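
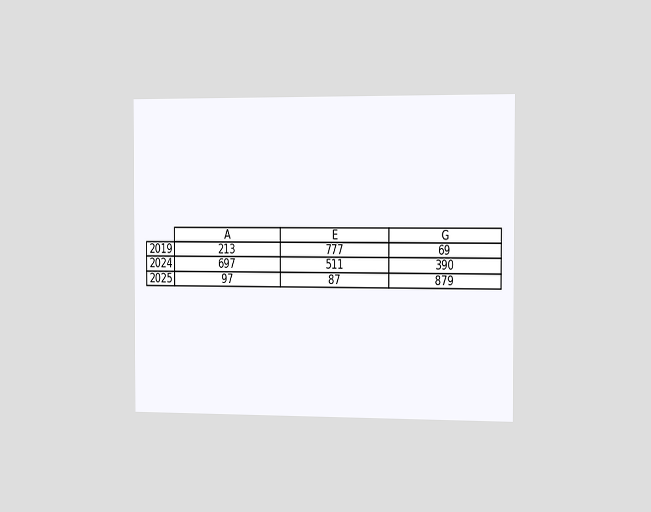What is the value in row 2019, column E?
The chart is viewed slightly from the right. The (2019, E) cell reads 777.

777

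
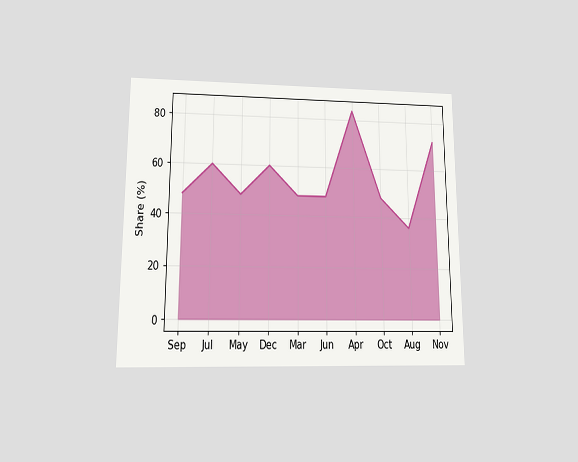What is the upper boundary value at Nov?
72%

The chart is viewed at a slight angle. At Nov the upper boundary is at 72%.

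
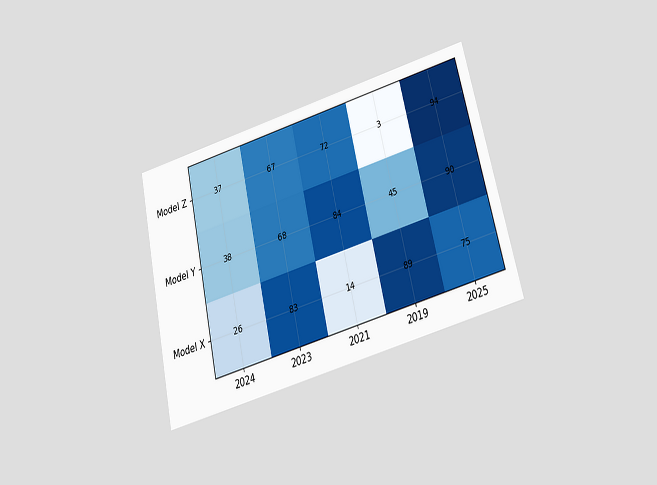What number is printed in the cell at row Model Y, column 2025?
The chart is tilted about 13° counter-clockwise and viewed slightly from below. The (Model Y, 2025) cell reads 90.

90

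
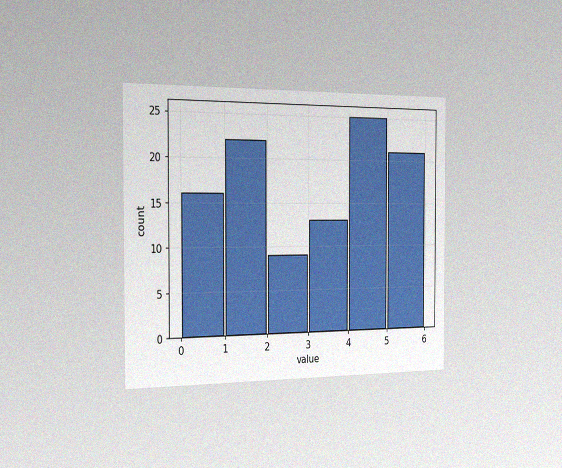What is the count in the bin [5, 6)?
The chart is viewed slightly from the left, with some photo noise. The [5, 6) bin has height 21.

21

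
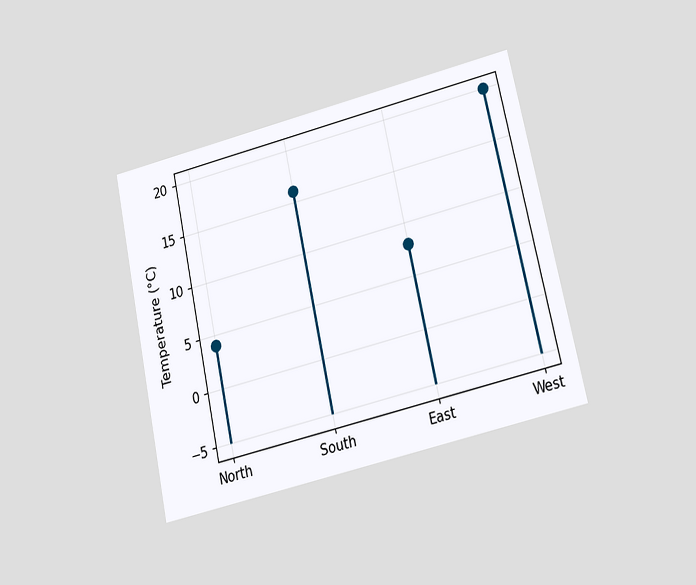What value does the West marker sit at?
The chart is tilted about 12° counter-clockwise and viewed slightly from below. The West marker sits at 20°C.

20°C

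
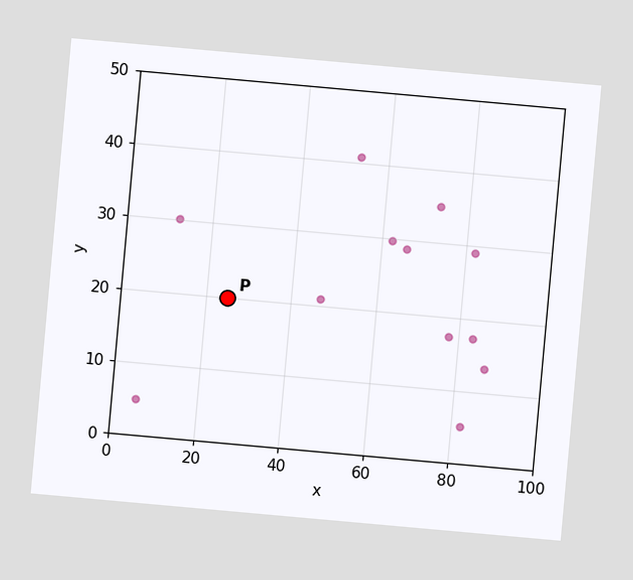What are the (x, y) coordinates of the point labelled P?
The chart is tilted about 5° clockwise. Following the gridlines from P to each axis, P sits at (25, 20).

(25, 20)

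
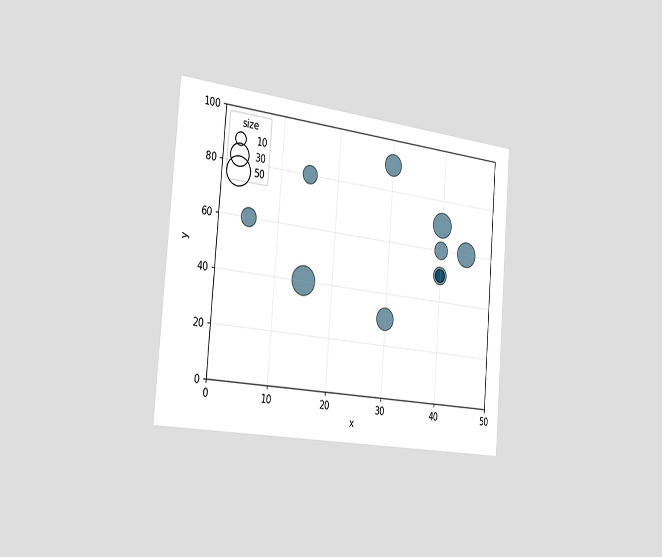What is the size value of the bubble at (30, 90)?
30

The chart is tilted about 5° clockwise and viewed slightly from the left. Matching the bubble at (30, 90) against the size legend gives 30.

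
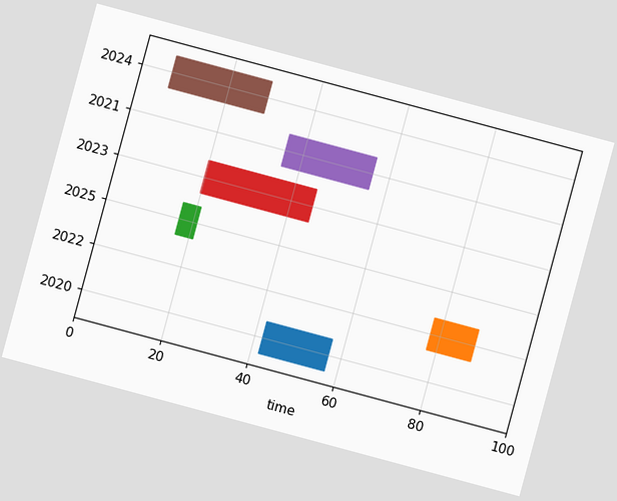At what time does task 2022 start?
The chart is tilted about 15° clockwise. The 2022 bar begins at t=78.

78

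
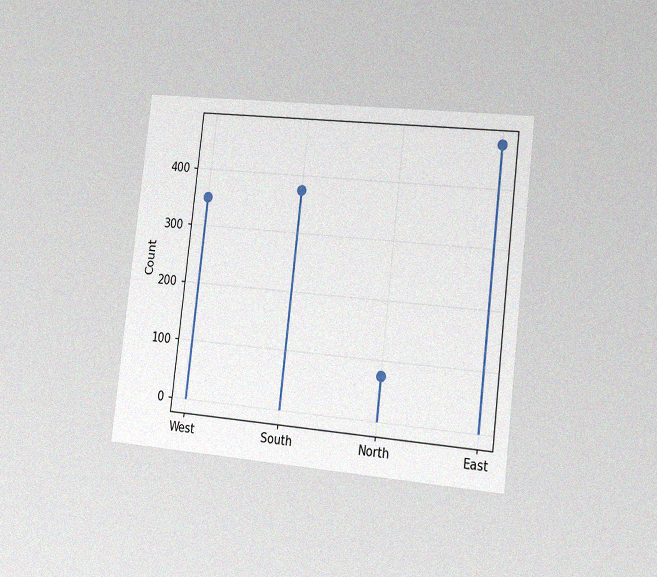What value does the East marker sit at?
475

The chart is tilted about 7° clockwise and viewed slightly from the right, with some photo noise. The East marker sits at 475.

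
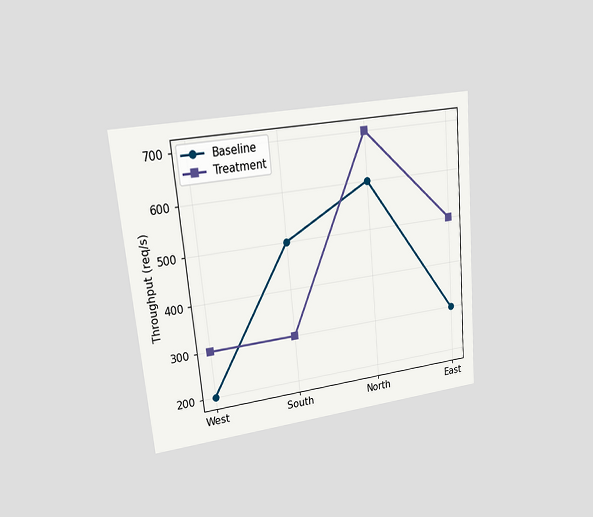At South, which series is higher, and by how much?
The chart is tilted about 5° counter-clockwise and viewed at a slight angle. At South, Baseline sits above the other line by 200req/s.

Baseline, by 200req/s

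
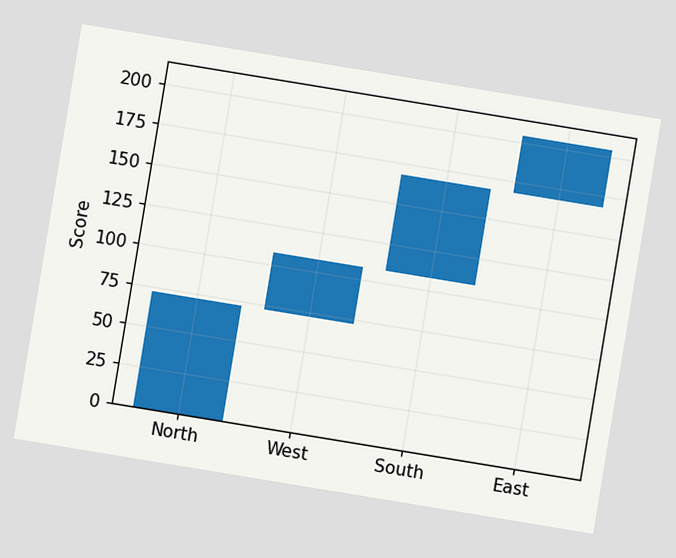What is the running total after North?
72

The chart is tilted about 9° clockwise. After North the running total reaches 72.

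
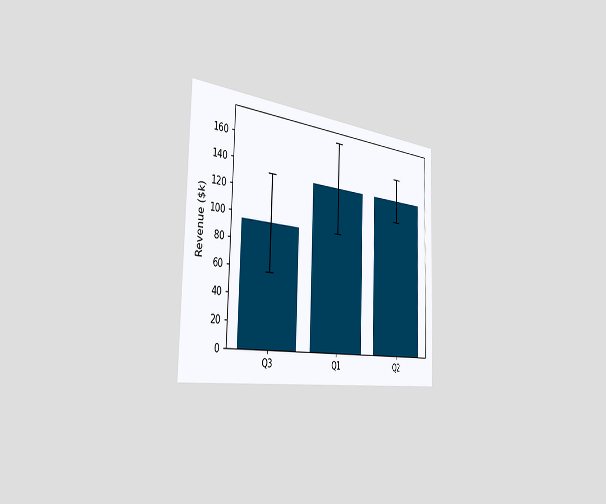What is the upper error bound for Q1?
The chart is viewed slightly from the left. The Q1 bar's upper whisker reaches $171k.

$171k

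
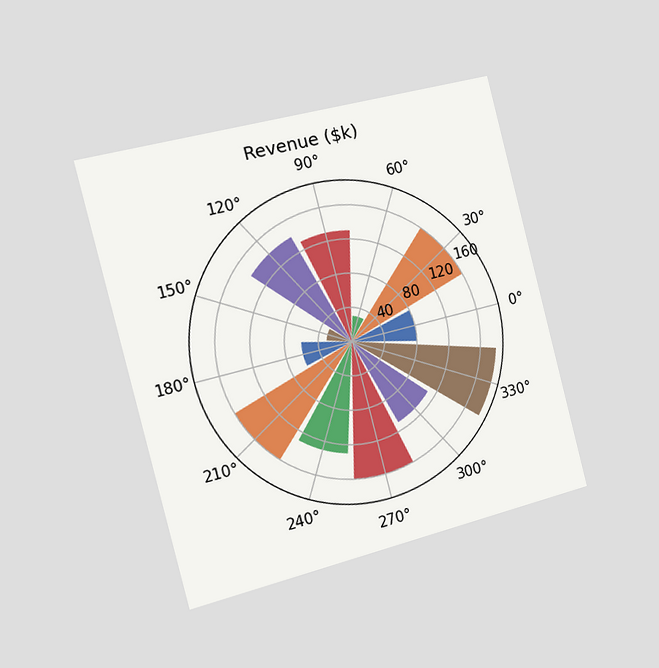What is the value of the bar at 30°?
$160k

The chart is tilted about 15° counter-clockwise and viewed slightly from the left. The bar at 30° reaches $160k on the radial axis.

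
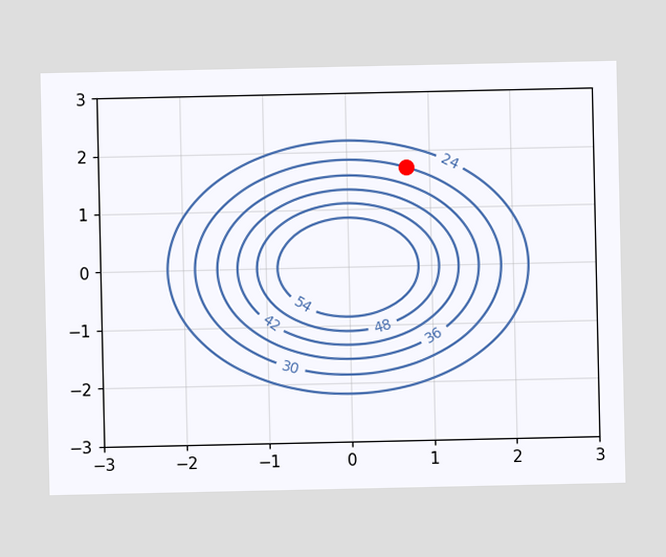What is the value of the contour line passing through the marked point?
The marked point sits on the contour labelled 30.

30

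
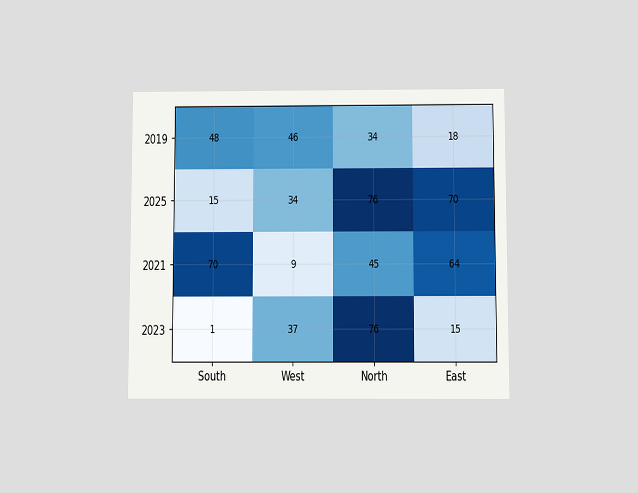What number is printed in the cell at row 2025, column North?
76

The chart is viewed slightly from below. The (2025, North) cell reads 76.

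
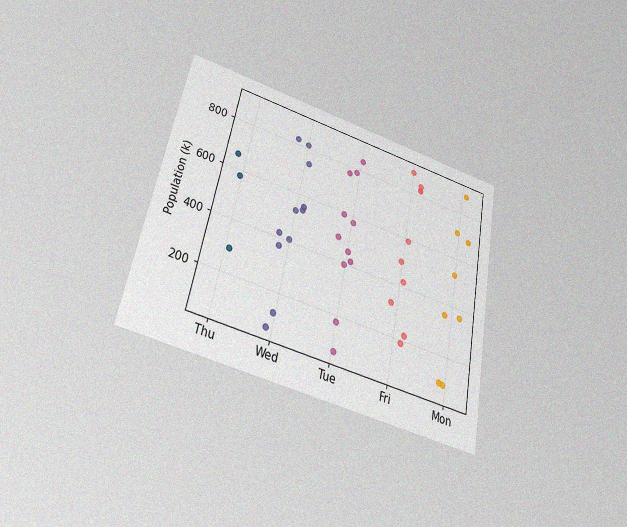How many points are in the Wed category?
11

The chart is tilted about 11° clockwise and viewed slightly from below, with some photo noise. Counting the markers in the Wed column gives 11.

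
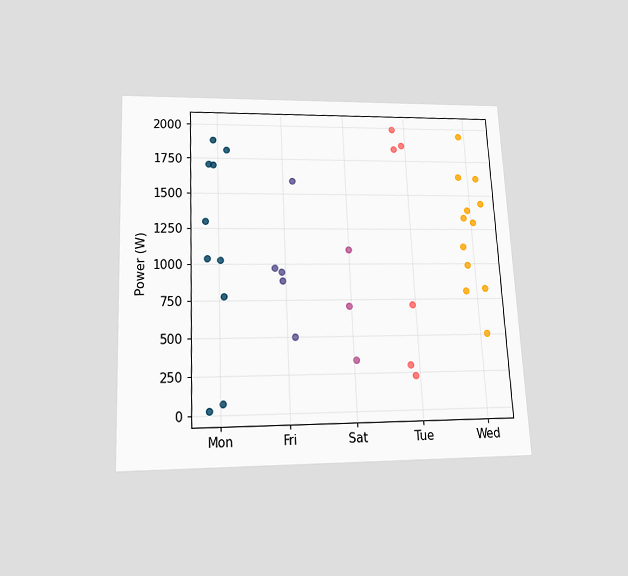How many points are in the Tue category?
The chart is tilted about 3° counter-clockwise and viewed slightly from below. Counting the markers in the Tue column gives 6.

6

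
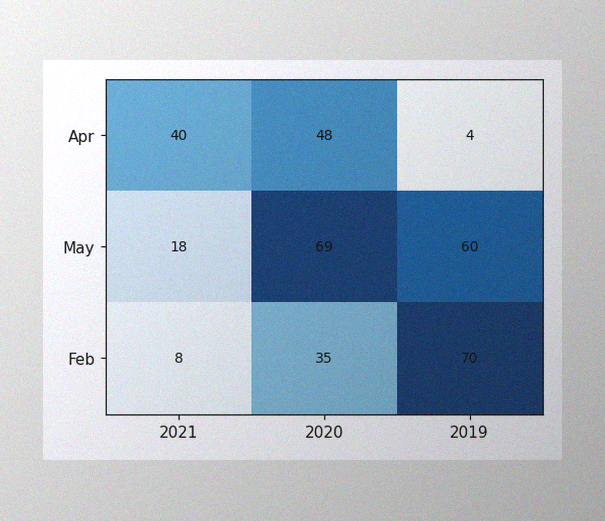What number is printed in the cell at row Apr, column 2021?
40

The image has some photo noise and uneven lighting. The (Apr, 2021) cell reads 40.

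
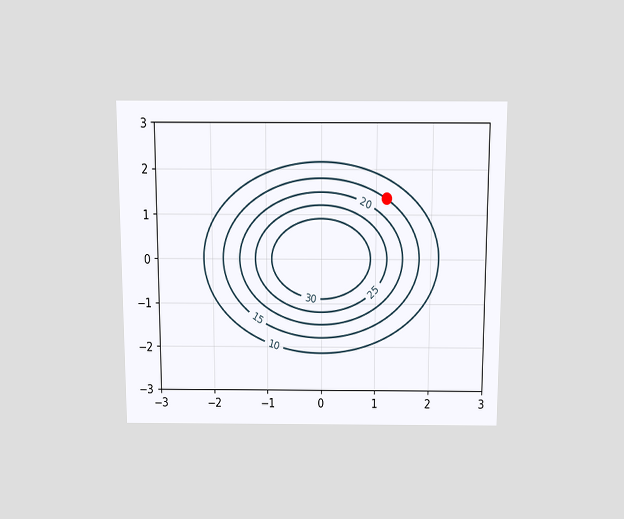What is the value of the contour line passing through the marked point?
15

The chart is viewed slightly from above. The marked point sits on the contour labelled 15.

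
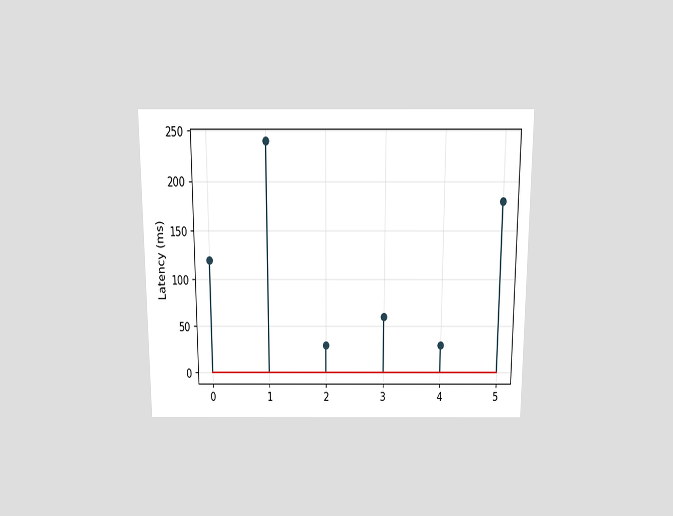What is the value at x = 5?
The chart is viewed slightly from above. The stem at x=5 reaches 180ms.

180ms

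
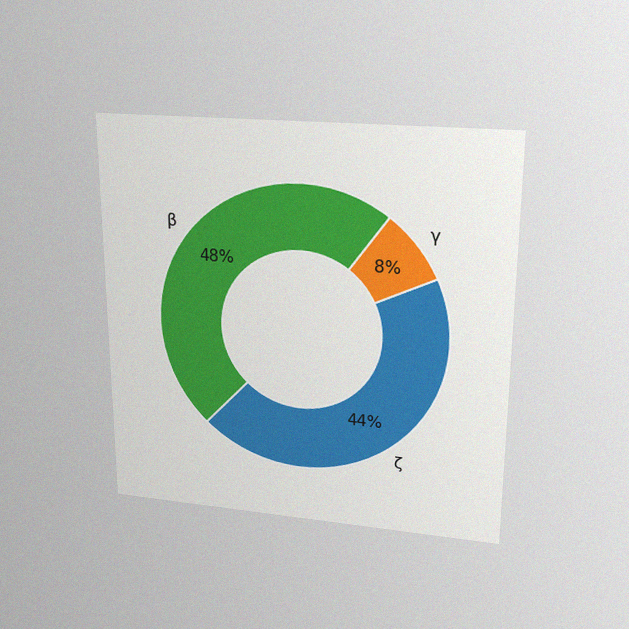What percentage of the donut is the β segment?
48%

The chart is viewed slightly from above, with some photo noise. The β segment takes up 48% of the ring.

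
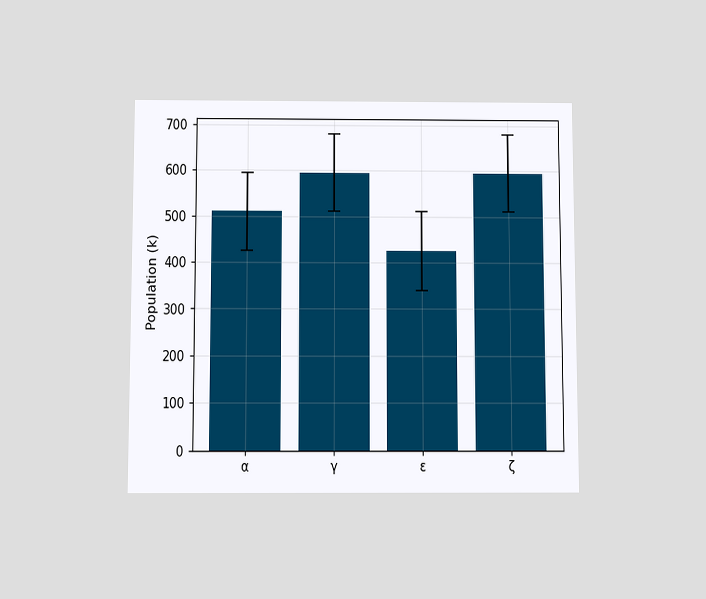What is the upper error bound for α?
The chart is viewed slightly from below. The α bar's upper whisker reaches 595k.

595k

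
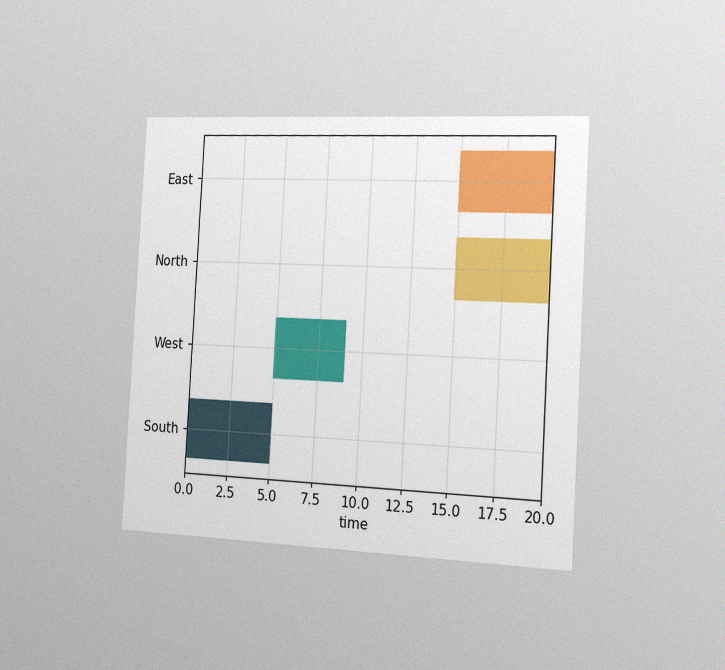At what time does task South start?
0

The chart is tilted about 3° clockwise and viewed slightly from the right, with some photo noise. The South bar begins at t=0.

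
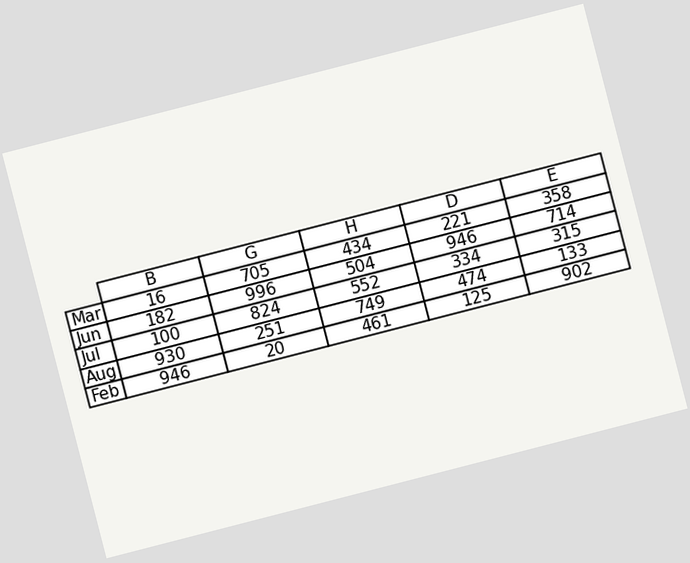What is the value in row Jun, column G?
996

The chart is tilted about 14° counter-clockwise. The (Jun, G) cell reads 996.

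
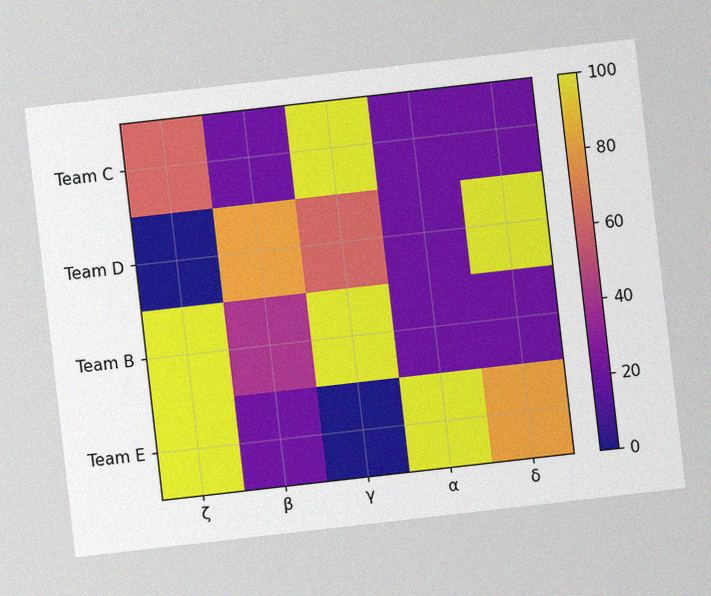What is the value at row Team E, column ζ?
The chart is tilted about 6° counter-clockwise, with some photo noise. Matching cell (Team E, ζ) against the colorbar gives 100.

100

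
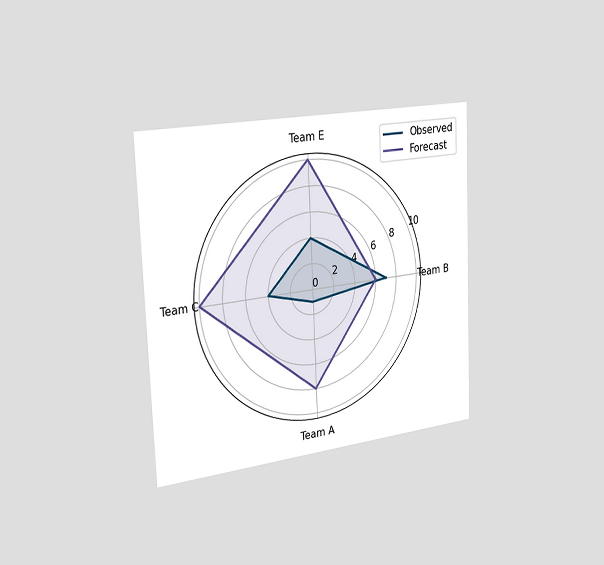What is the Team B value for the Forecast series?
6

The chart is tilted about 2° counter-clockwise and viewed slightly from the left. On the Team B axis, Forecast reaches 6.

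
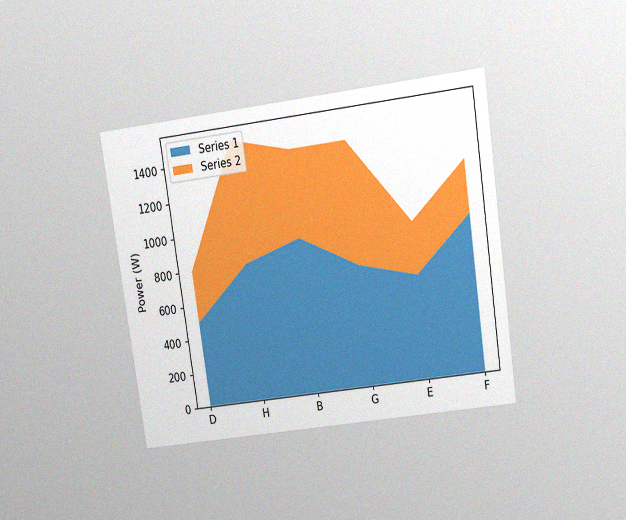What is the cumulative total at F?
1200W

The chart is tilted about 8° counter-clockwise and viewed slightly from above, with some photo noise. The stacked total at F reaches 1200W.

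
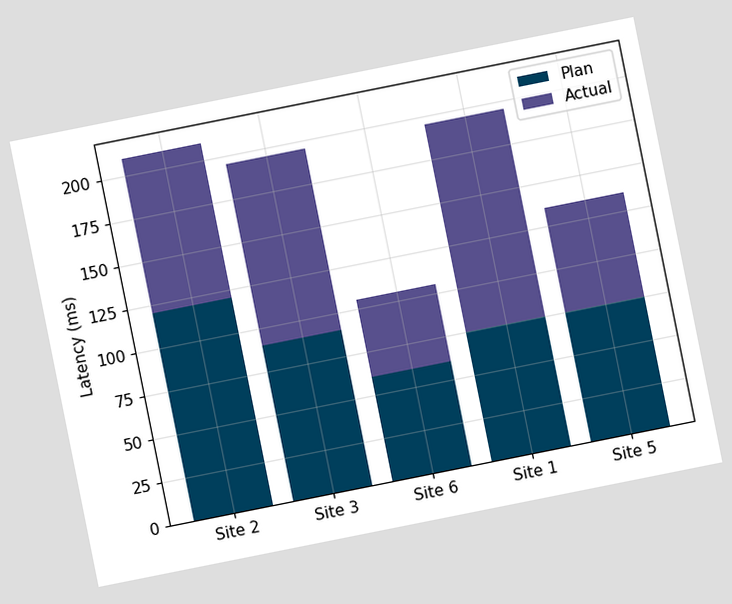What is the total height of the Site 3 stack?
195ms

The chart is tilted about 11° counter-clockwise. The Site 3 stack's top reaches 195ms on the y-axis.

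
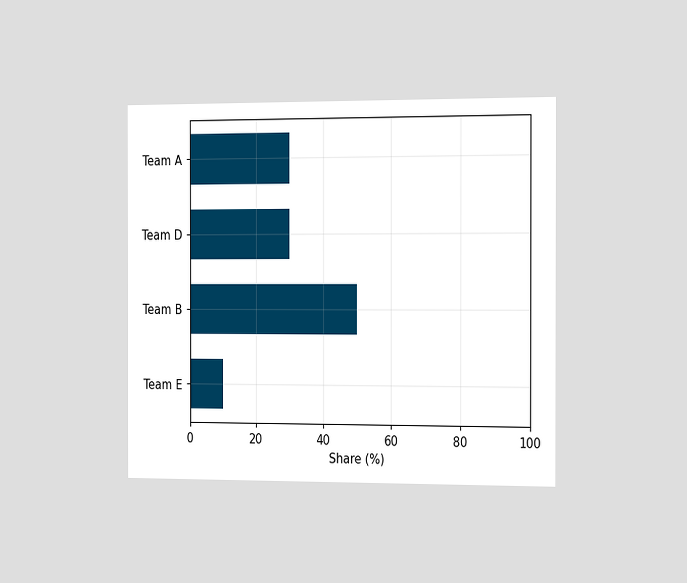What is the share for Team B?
The chart is viewed slightly from the right. Reading along the chart's x-axis, the Team B bar reaches 50%.

50%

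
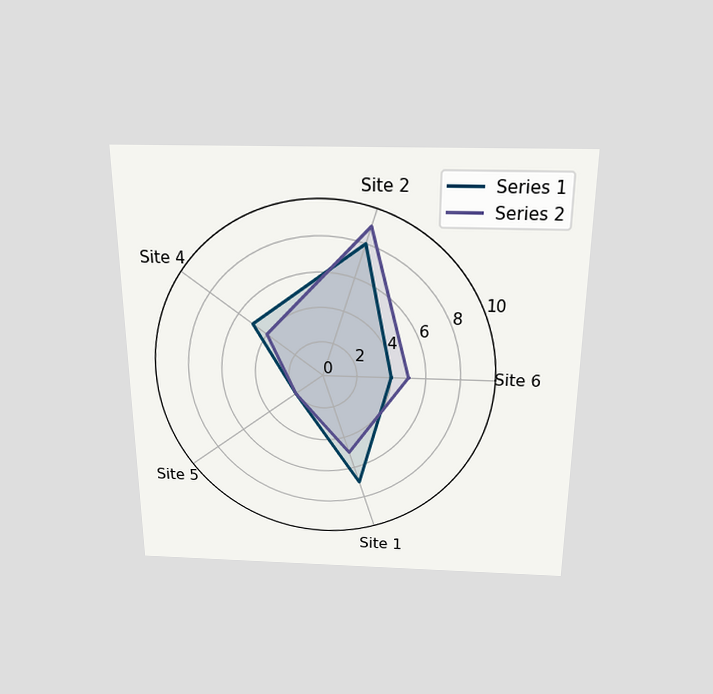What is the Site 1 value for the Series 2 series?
5

The chart is viewed slightly from above. On the Site 1 axis, Series 2 reaches 5.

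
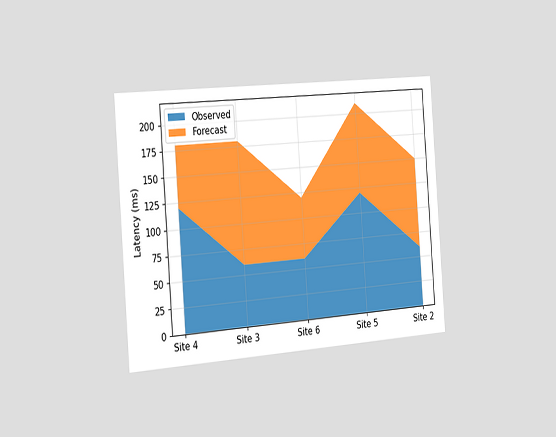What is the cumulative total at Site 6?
The chart is tilted about 4° counter-clockwise and viewed slightly from the left. The stacked total at Site 6 reaches 120ms.

120ms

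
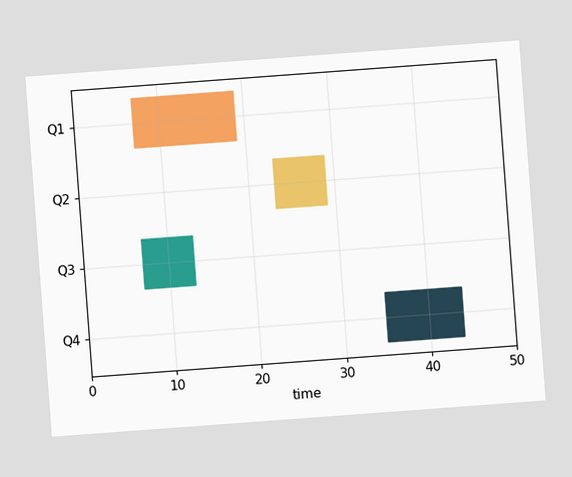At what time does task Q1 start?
The chart is tilted about 4° counter-clockwise. The Q1 bar begins at t=7.

7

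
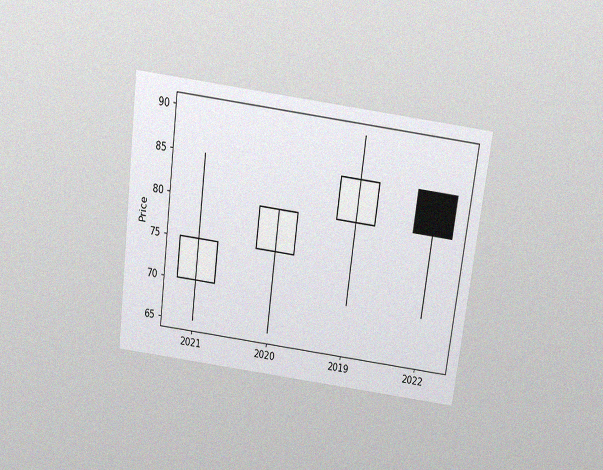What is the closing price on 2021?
The chart is tilted about 7° clockwise and viewed slightly from above, with some photo noise. The 2021 candle closes at 75.

75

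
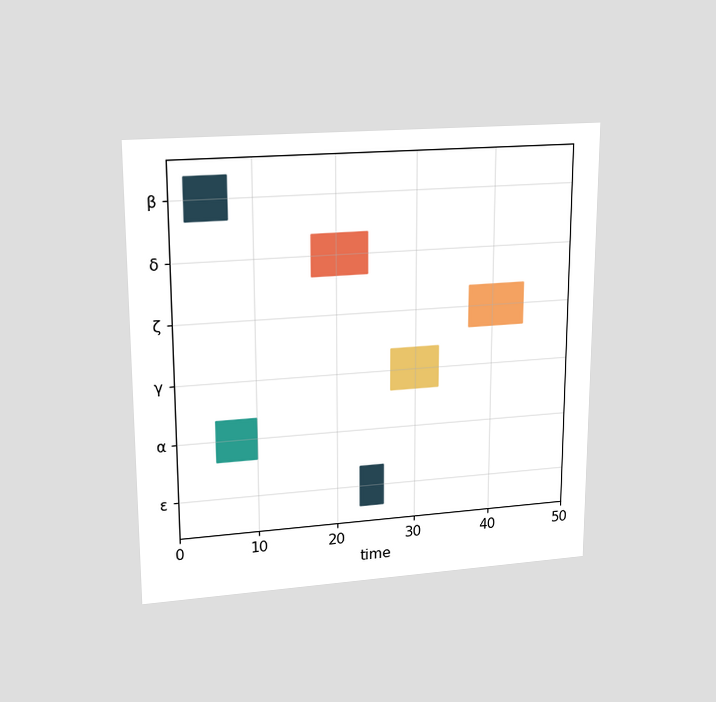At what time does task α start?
5

The chart is viewed at a slight angle. The α bar begins at t=5.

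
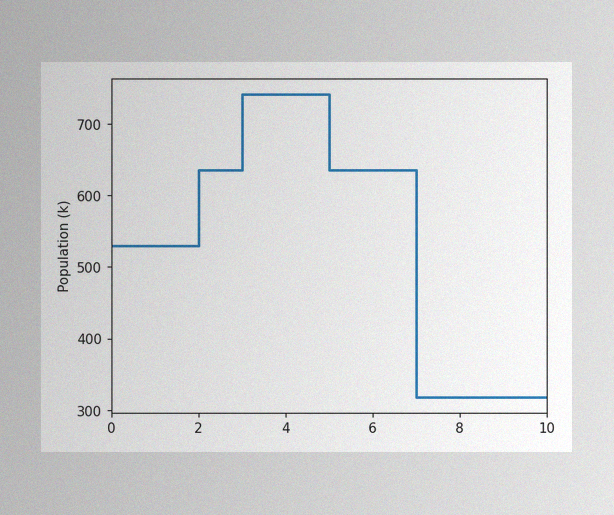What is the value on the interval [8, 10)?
The image has some photo noise and uneven lighting. On [8, 10) the step sits at 318k.

318k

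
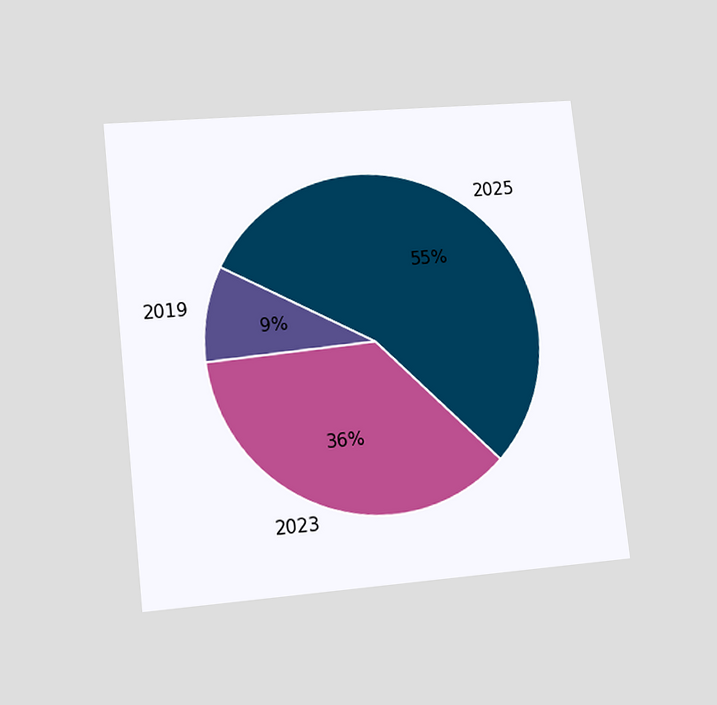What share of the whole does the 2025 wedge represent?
The chart is tilted about 6° counter-clockwise and viewed at a slight angle. The 2025 slice takes up 55% of the pie.

55%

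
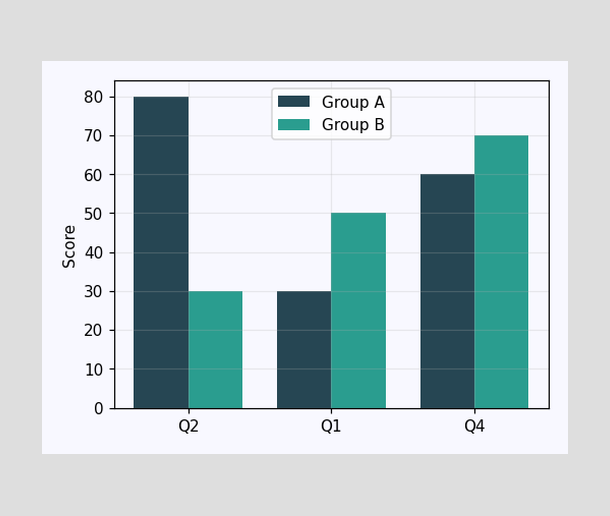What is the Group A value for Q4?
60

The Group A bar at Q4 reaches 60 on the y-axis.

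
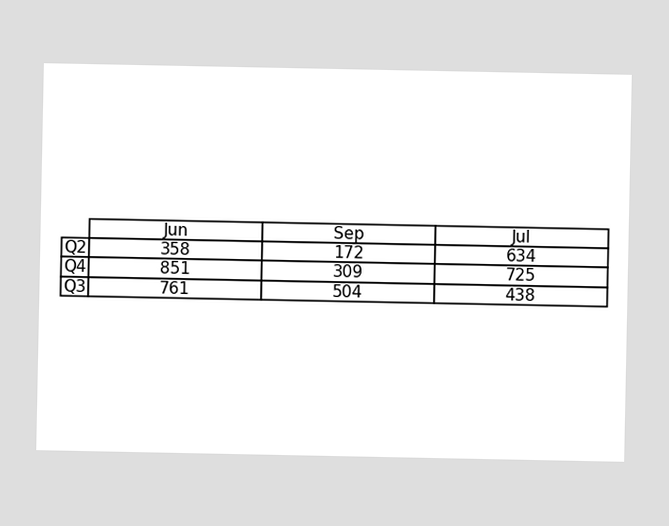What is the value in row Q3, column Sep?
The (Q3, Sep) cell reads 504.

504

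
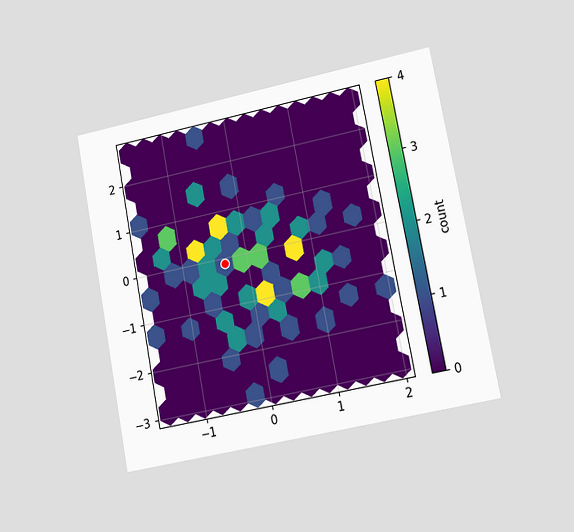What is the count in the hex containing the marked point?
1

The chart is tilted about 11° counter-clockwise and viewed slightly from the right. The marked hex reads 1 on the colorbar.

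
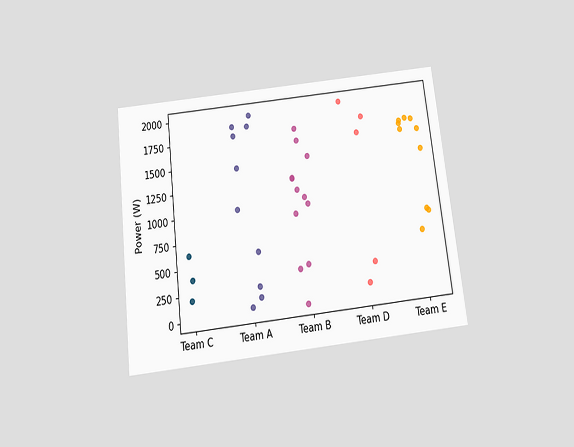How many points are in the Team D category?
The chart is tilted about 7° counter-clockwise and viewed slightly from below. Counting the markers in the Team D column gives 5.

5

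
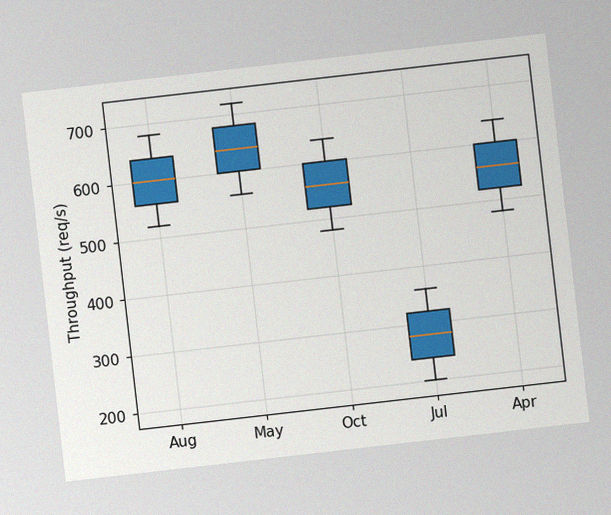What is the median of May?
640req/s

The chart is tilted about 7° counter-clockwise, with some photo noise. The median line in the May box sits at 640req/s.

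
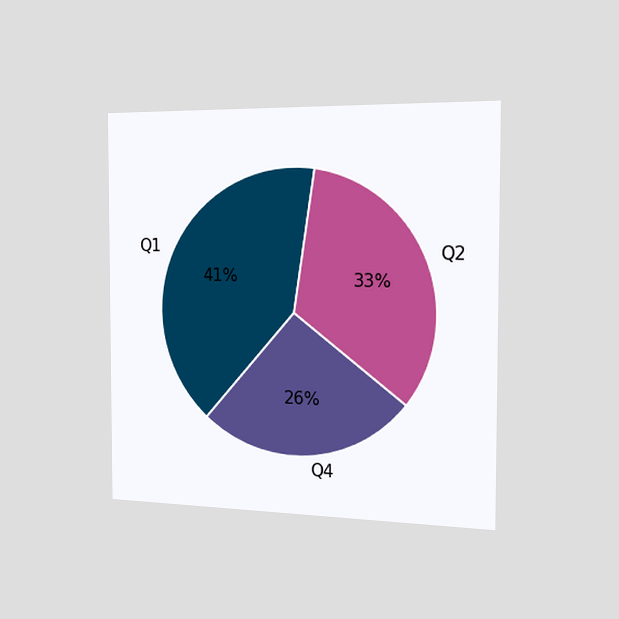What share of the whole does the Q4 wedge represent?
The chart is viewed slightly from the right. The Q4 slice takes up 26% of the pie.

26%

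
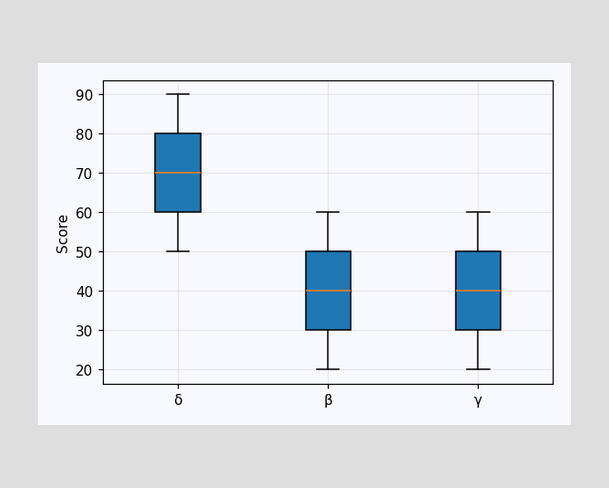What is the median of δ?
The median line in the δ box sits at 70.

70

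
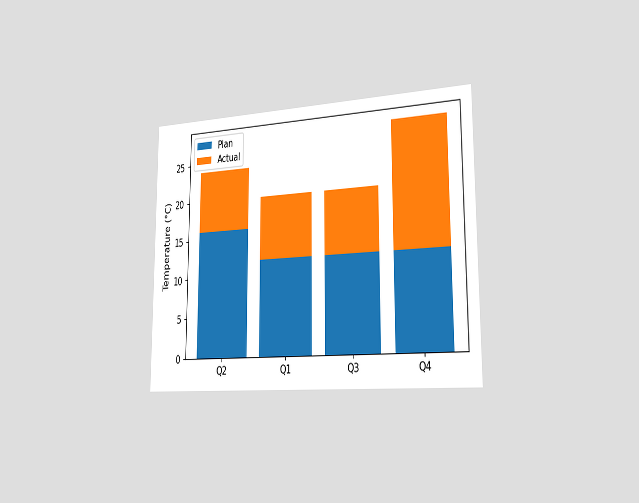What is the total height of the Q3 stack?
20°C

The chart is viewed slightly from the right. The Q3 stack's top reaches 20°C on the y-axis.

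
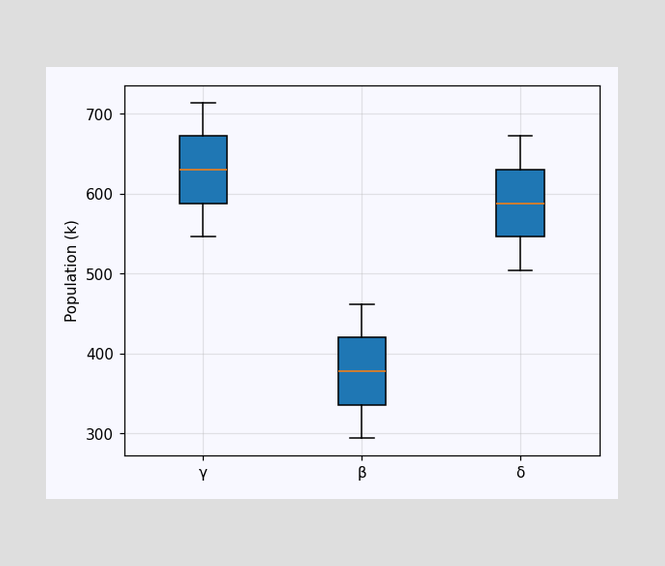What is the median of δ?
The median line in the δ box sits at 588k.

588k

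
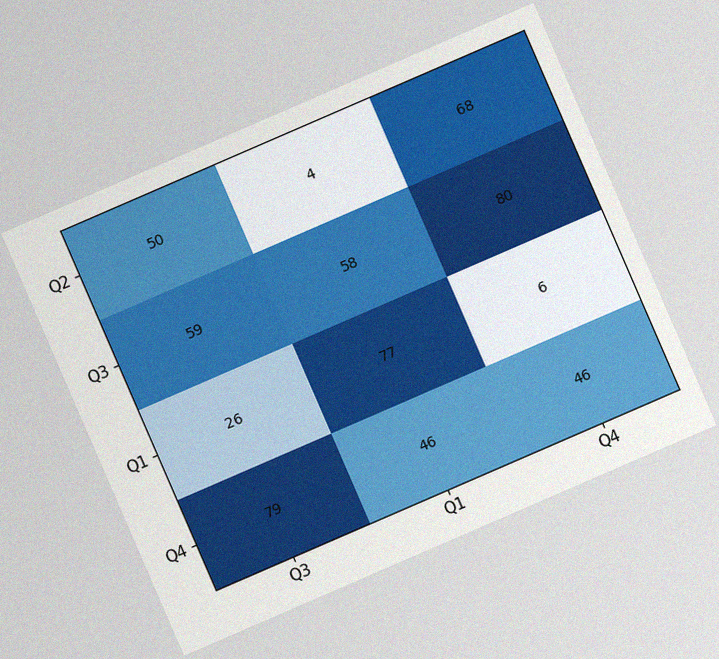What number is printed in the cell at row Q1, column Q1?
The chart is tilted about 23° counter-clockwise, with some photo noise. The (Q1, Q1) cell reads 77.

77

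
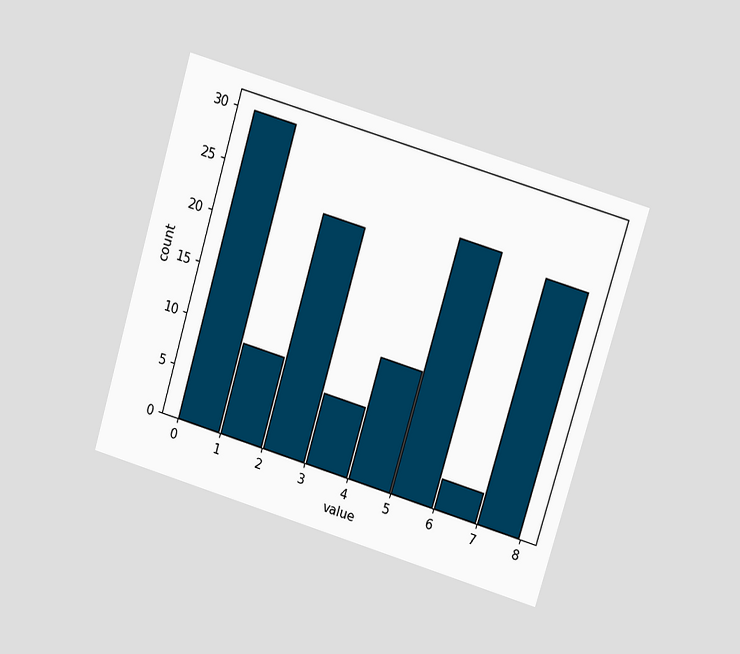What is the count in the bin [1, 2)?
9

The chart is tilted about 16° clockwise and viewed at a slight angle. The [1, 2) bin has height 9.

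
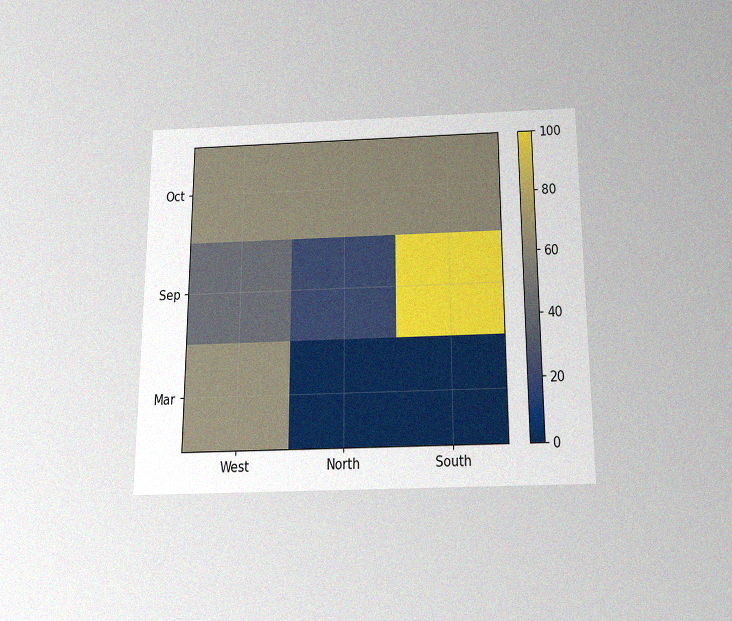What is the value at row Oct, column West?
The chart is viewed slightly from below, with some photo noise. Matching cell (Oct, West) against the colorbar gives 60.

60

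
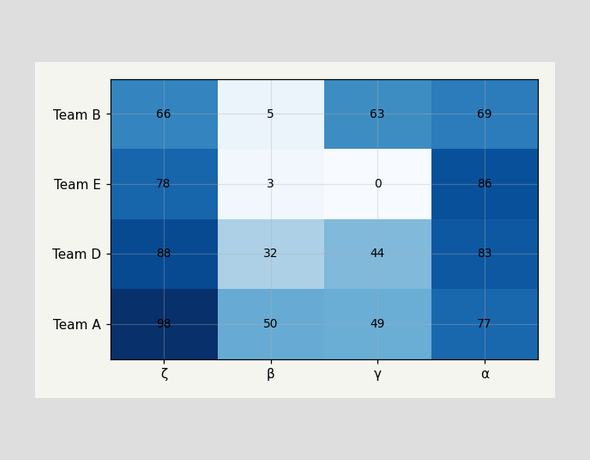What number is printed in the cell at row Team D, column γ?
44

The (Team D, γ) cell reads 44.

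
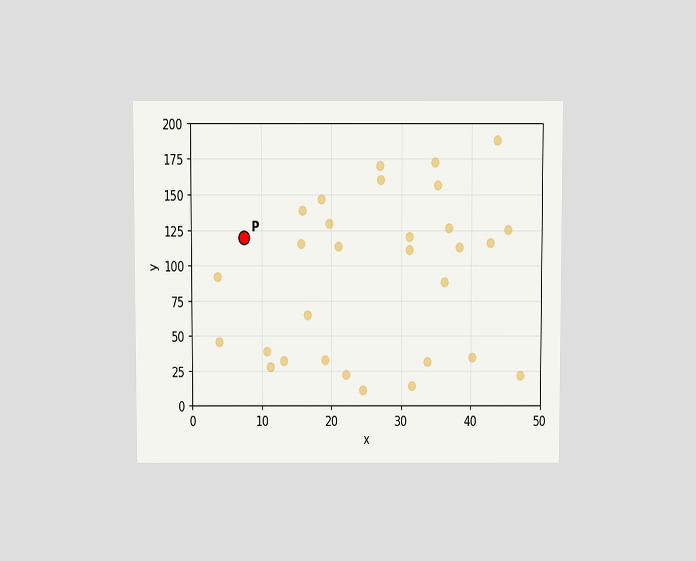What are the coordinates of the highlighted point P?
The chart is viewed slightly from above. Following the gridlines from P to each axis, P sits at (7.5, 120).

(7.5, 120)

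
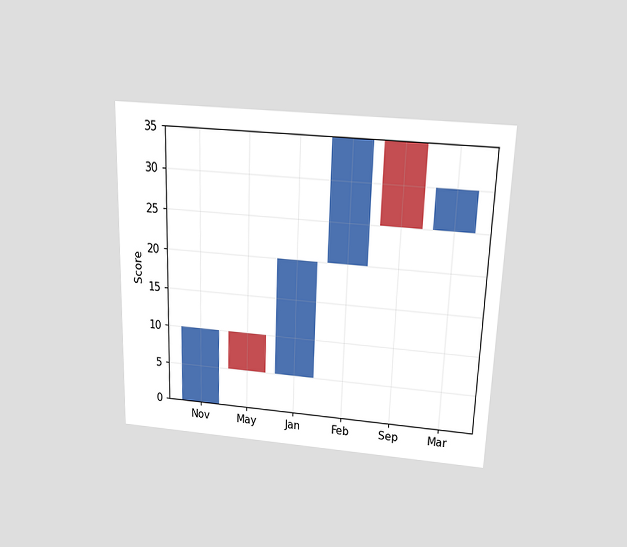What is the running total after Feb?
35

The chart is viewed slightly from above. After Feb the running total reaches 35.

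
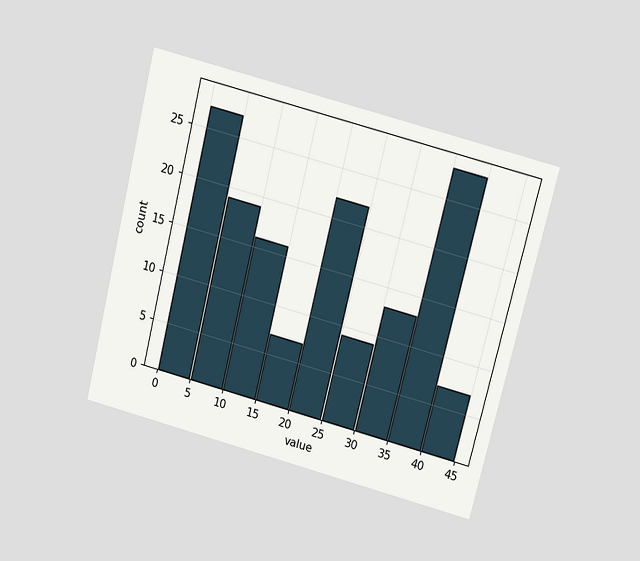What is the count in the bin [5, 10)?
The chart is tilted about 14° clockwise and viewed slightly from above. The [5, 10) bin has height 19.

19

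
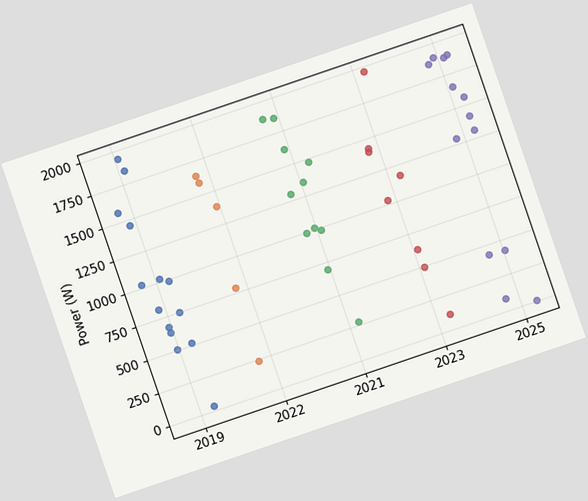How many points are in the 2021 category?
The chart is tilted about 19° counter-clockwise. Counting the markers in the 2021 column gives 11.

11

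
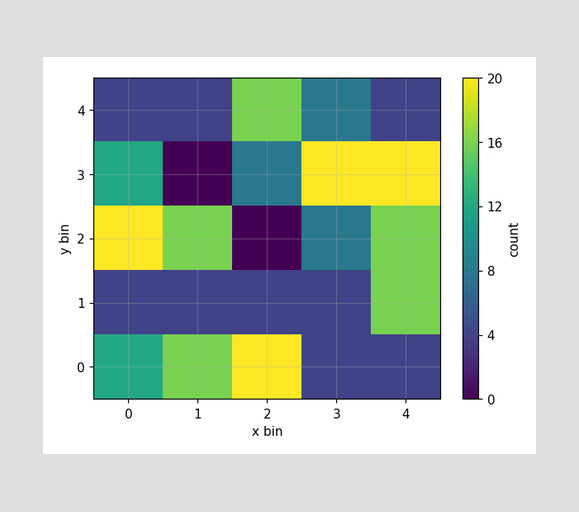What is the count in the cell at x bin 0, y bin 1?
4

Matching the cell (0, 1) against the colorbar gives 4.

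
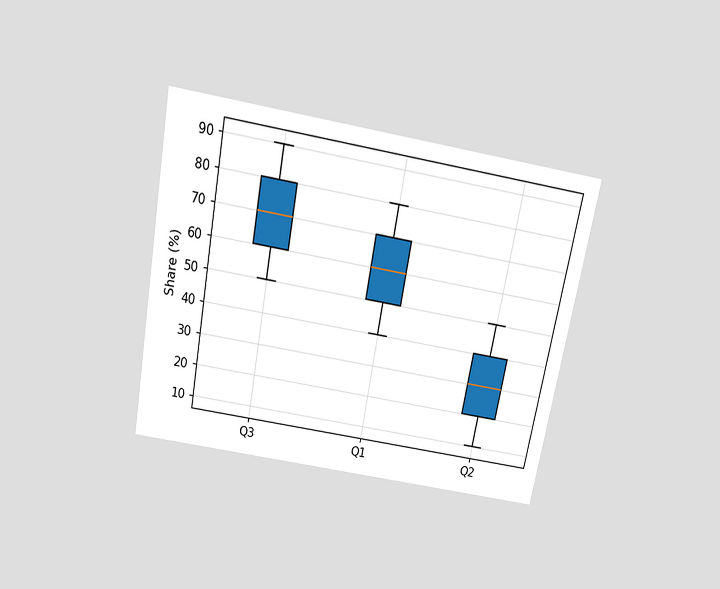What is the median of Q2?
The chart is tilted about 10° clockwise and viewed slightly from above. The median line in the Q2 box sits at 30%.

30%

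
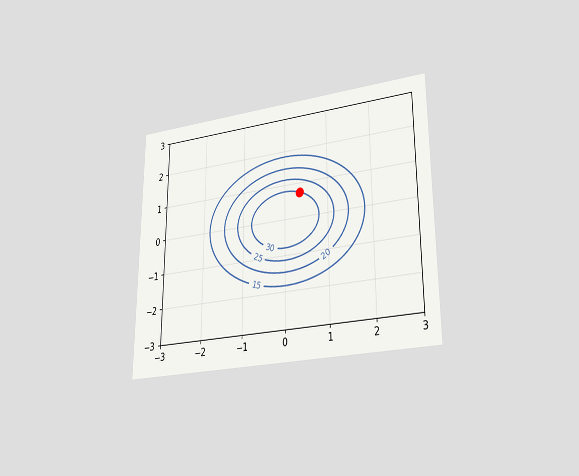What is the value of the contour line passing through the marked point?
30

The chart is viewed at a slight angle. The marked point sits on the contour labelled 30.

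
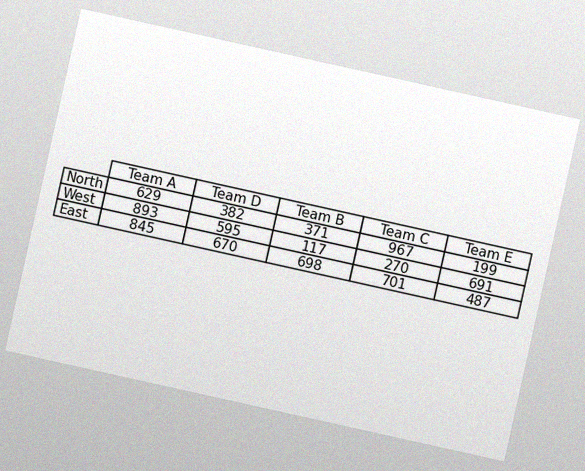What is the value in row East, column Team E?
487

The chart is tilted about 13° clockwise, with some photo noise. The (East, Team E) cell reads 487.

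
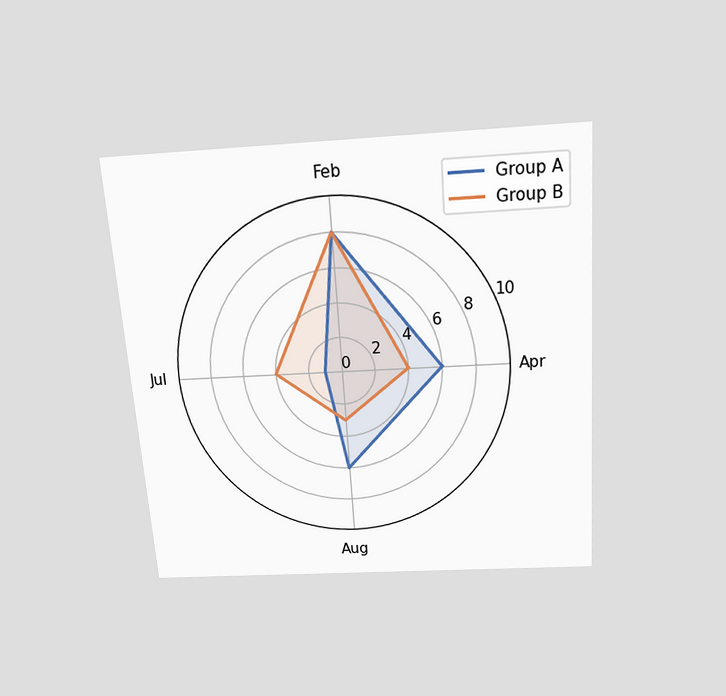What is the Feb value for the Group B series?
8

The chart is tilted about 4° counter-clockwise and viewed slightly from above. On the Feb axis, Group B reaches 8.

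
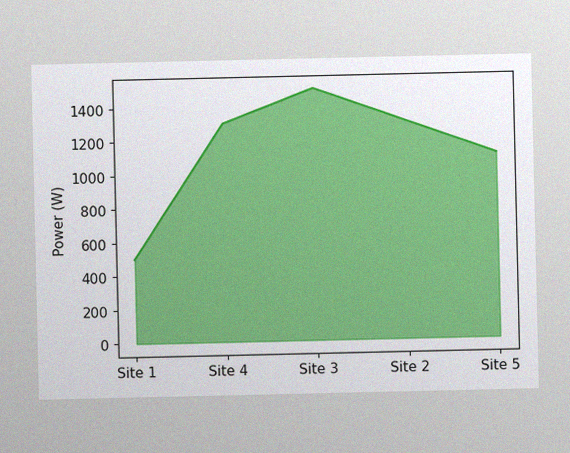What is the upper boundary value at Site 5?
The image has some photo noise and uneven lighting. At Site 5 the upper boundary is at 1100W.

1100W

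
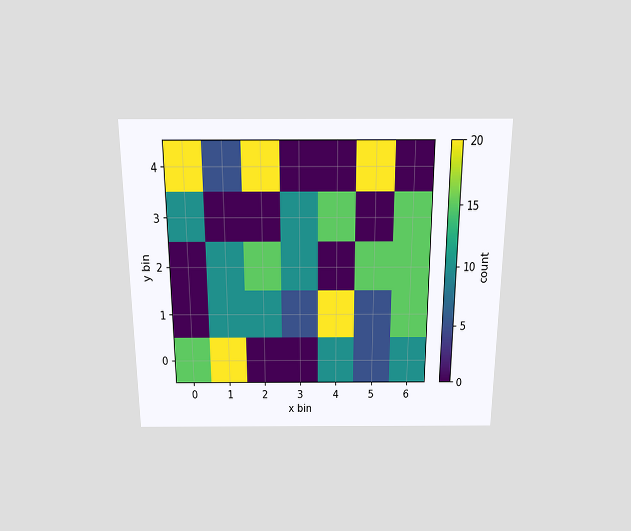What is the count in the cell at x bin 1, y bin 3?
The chart is viewed slightly from above. Matching the cell (1, 3) against the colorbar gives 0.

0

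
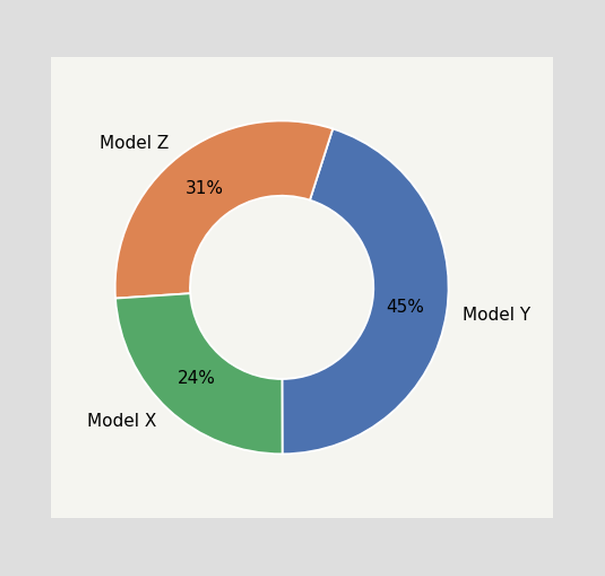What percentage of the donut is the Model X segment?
The Model X segment takes up 24% of the ring.

24%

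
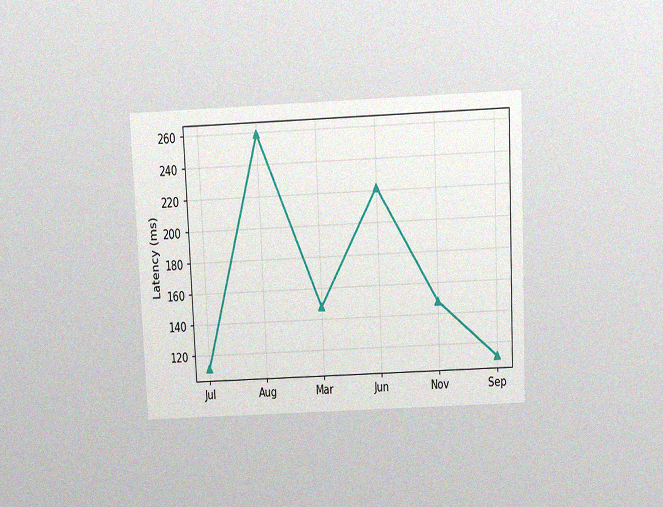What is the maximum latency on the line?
259ms

The chart is tilted about 3° counter-clockwise and viewed slightly from above, with some photo noise. The highest point is at Aug, and reading across to the y-axis gives 259ms.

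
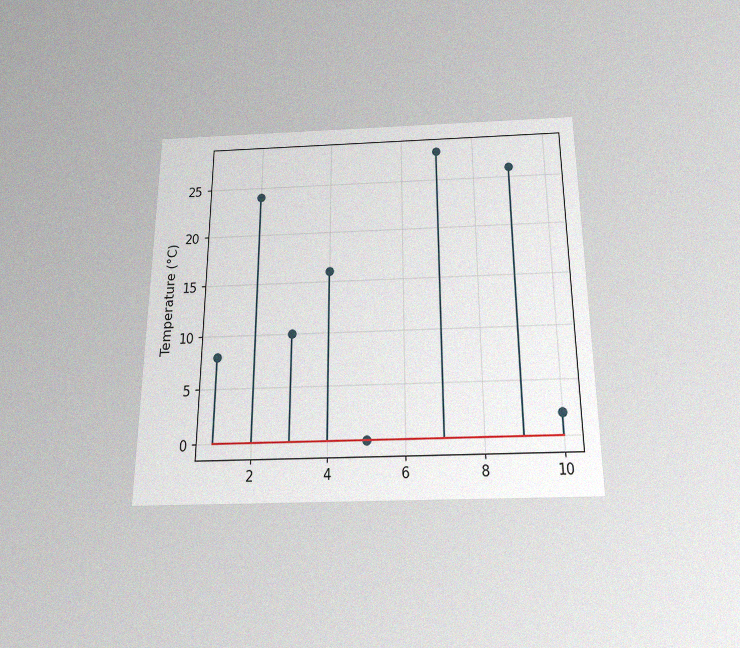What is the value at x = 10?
The chart is viewed slightly from below, with some photo noise. The stem at x=10 reaches 2°C.

2°C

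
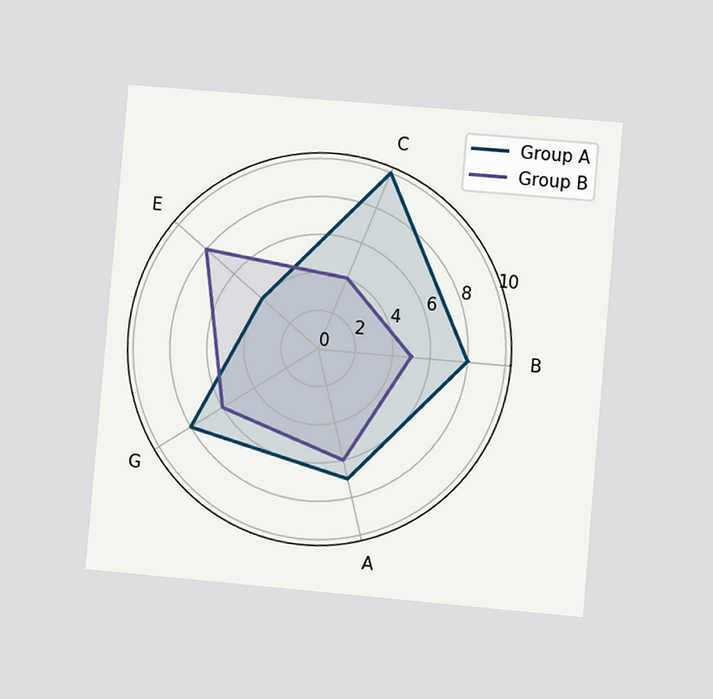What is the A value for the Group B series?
6

The chart is tilted about 5° clockwise and viewed at a slight angle. On the A axis, Group B reaches 6.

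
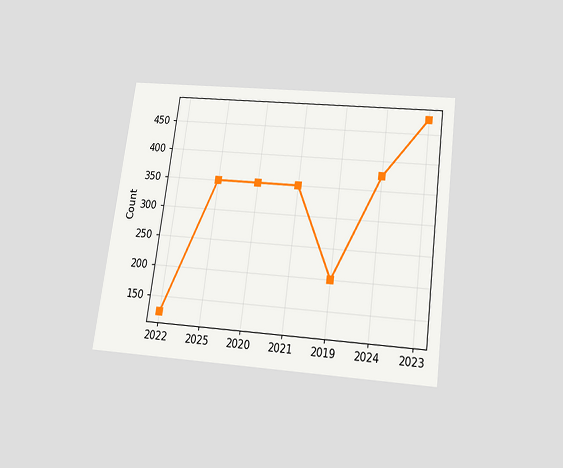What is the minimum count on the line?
The chart is tilted about 8° clockwise and viewed slightly from below. The lowest point is at 2022, and reading across to the y-axis gives 125.

125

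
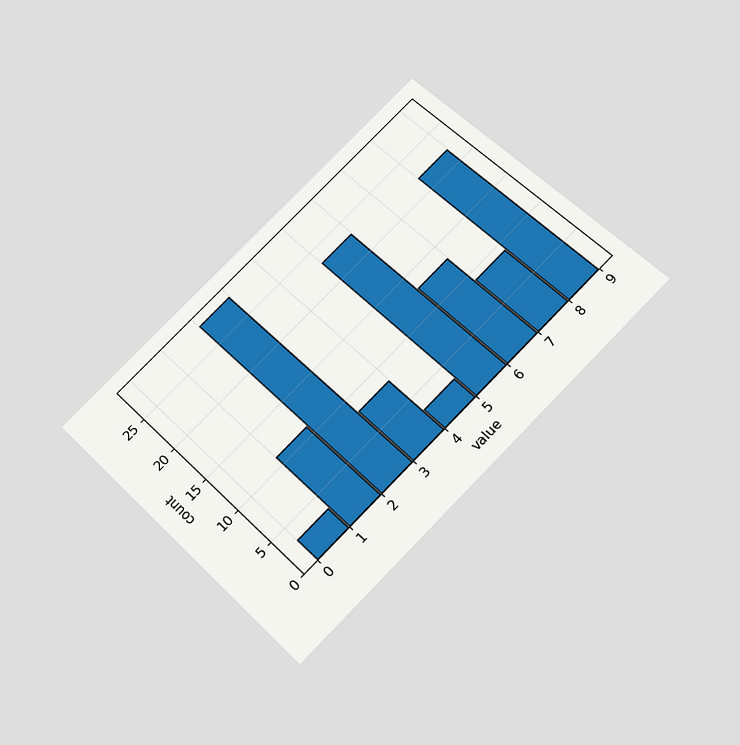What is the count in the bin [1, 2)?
The chart is tilted about 45° counter-clockwise and viewed slightly from below. The [1, 2) bin has height 11.

11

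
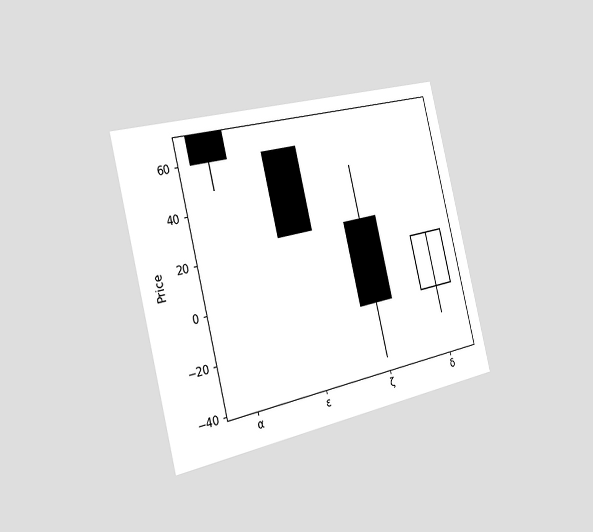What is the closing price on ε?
The chart is tilted about 14° counter-clockwise and viewed slightly from the left. The ε candle closes at 24.

24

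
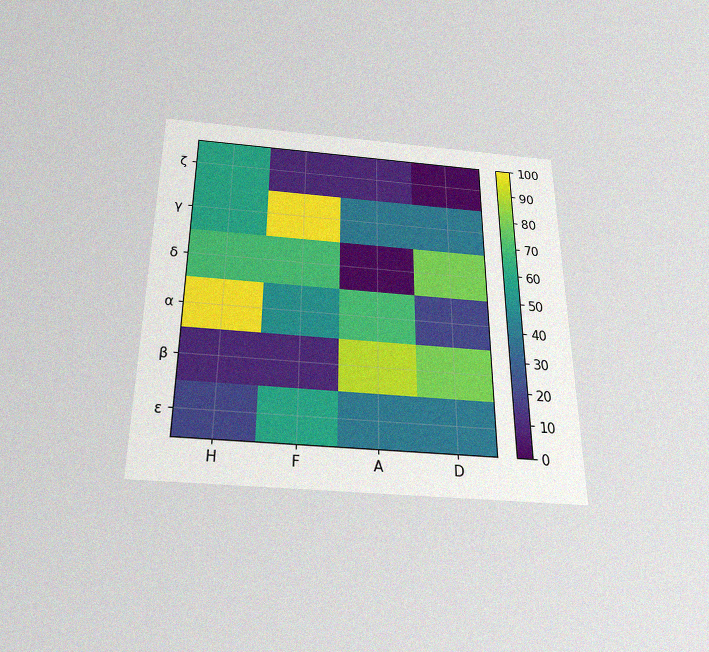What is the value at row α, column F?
50

The chart is viewed slightly from below, with some photo noise. Matching cell (α, F) against the colorbar gives 50.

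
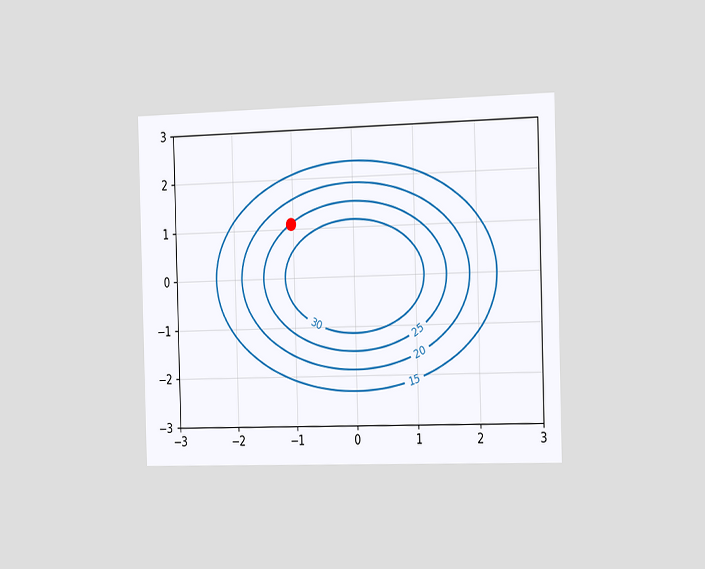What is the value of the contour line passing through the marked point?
The chart is viewed slightly from the right. The marked point sits on the contour labelled 25.

25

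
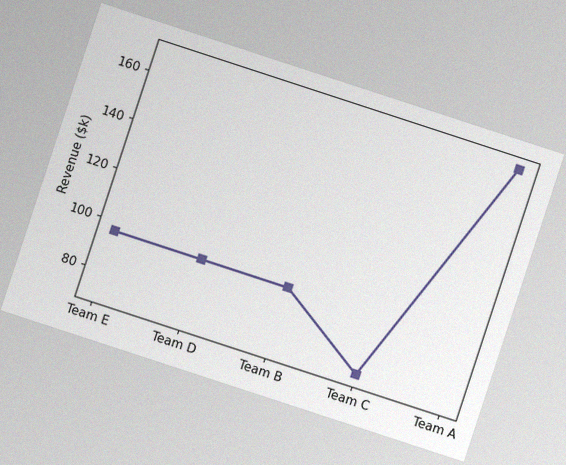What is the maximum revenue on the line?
$168k

The chart is tilted about 18° clockwise, with some photo noise. The highest point is at Team A, and reading across to the y-axis gives $168k.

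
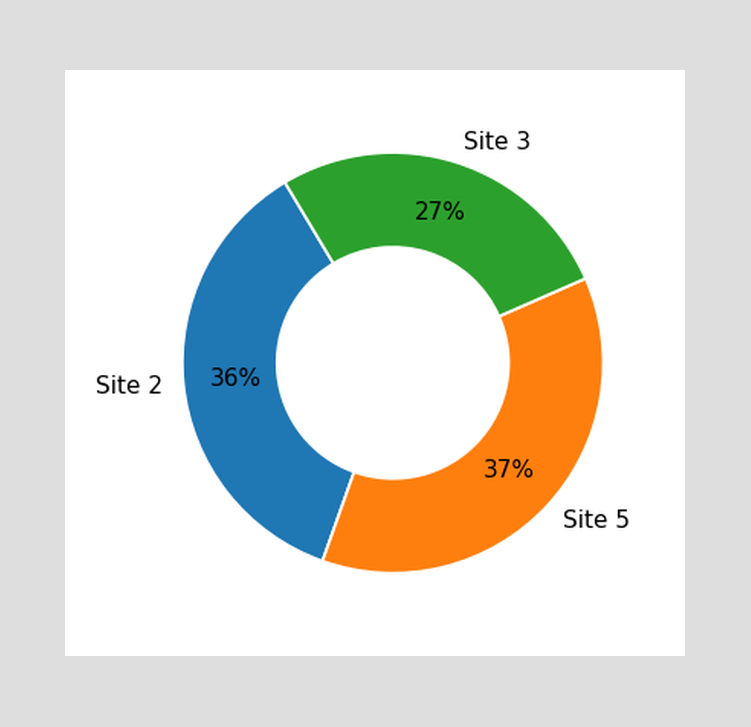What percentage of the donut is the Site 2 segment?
36%

The Site 2 segment takes up 36% of the ring.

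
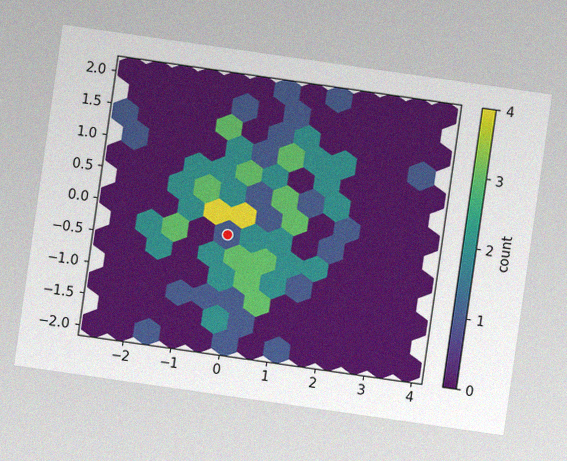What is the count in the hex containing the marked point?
1

The chart is tilted about 8° clockwise, with some photo noise. The marked hex reads 1 on the colorbar.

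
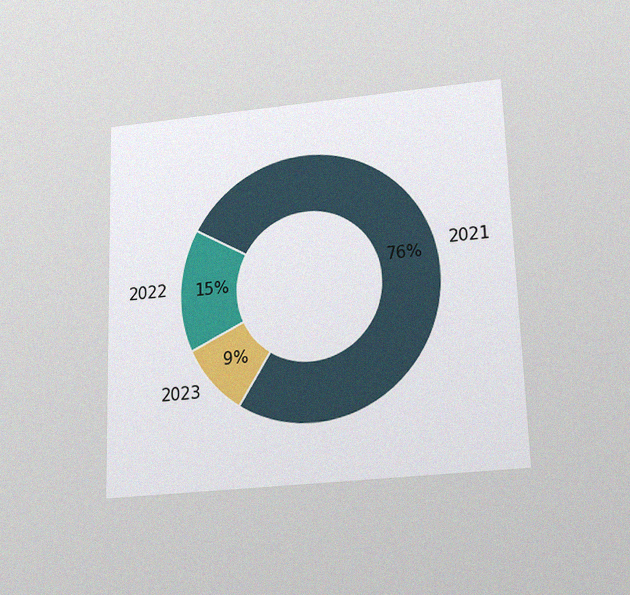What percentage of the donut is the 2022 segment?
15%

The chart is viewed slightly from below, with some photo noise. The 2022 segment takes up 15% of the ring.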